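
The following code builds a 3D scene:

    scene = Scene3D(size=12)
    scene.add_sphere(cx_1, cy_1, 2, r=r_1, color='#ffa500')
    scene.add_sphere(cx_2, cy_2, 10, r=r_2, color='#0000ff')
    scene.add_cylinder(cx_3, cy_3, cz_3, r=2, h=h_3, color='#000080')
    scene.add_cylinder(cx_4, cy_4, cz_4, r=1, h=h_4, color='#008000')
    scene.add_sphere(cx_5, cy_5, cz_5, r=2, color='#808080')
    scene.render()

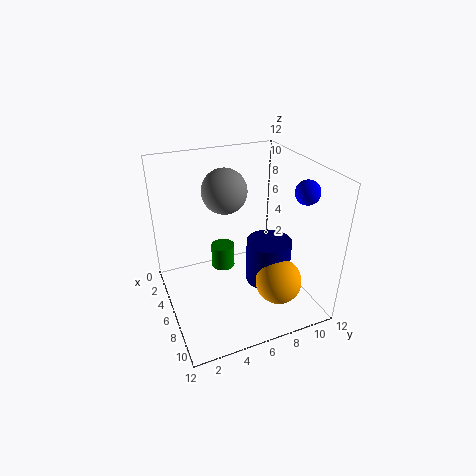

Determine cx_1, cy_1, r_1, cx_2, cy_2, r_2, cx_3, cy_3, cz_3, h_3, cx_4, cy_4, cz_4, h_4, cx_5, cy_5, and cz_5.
cx_1 = 8
cy_1 = 9
r_1 = 2
cx_2 = 8
cy_2 = 11
r_2 = 1
cx_3 = 6
cy_3 = 9
cz_3 = 1
h_3 = 4
cx_4 = 5
cy_4 = 5
cz_4 = 3
h_4 = 2
cx_5 = 3
cy_5 = 6
cz_5 = 9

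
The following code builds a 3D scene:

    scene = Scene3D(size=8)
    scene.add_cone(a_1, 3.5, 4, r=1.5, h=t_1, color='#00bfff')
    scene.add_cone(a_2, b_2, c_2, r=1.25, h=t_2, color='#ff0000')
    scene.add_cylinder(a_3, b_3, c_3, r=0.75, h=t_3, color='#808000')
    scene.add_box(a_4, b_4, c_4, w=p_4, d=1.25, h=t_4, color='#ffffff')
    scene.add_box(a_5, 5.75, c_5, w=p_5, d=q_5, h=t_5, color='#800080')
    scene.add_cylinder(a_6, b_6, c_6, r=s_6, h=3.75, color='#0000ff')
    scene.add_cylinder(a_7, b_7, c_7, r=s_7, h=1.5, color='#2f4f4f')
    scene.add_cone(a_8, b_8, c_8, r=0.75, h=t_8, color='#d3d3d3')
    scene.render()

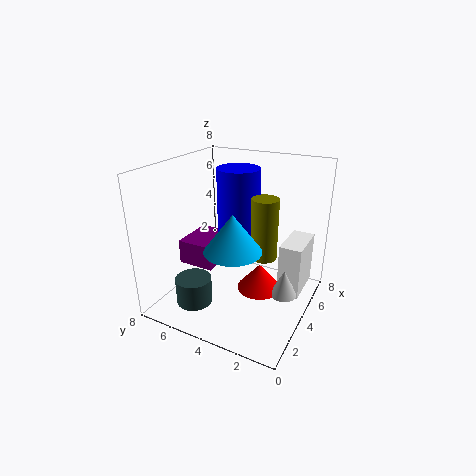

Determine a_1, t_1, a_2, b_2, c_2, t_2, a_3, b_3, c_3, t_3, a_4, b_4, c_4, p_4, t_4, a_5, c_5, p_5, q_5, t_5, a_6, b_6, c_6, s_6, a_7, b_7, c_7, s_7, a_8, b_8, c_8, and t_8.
a_1 = 2.5
t_1 = 2
a_2 = 4.25
b_2 = 2.75
c_2 = 1
t_2 = 1.5
a_3 = 4.75
b_3 = 2.75
c_3 = 2.75
t_3 = 3.5
a_4 = 4.5
b_4 = 0.5
c_4 = 0.75
p_4 = 2.5
t_4 = 3
a_5 = 3.75
c_5 = 1.5
p_5 = 2.75
q_5 = 2.25
t_5 = 1.5
a_6 = 5.5
b_6 = 4.75
c_6 = 3.75
s_6 = 1.25
a_7 = 2
b_7 = 5.75
c_7 = 0.5
s_7 = 1
a_8 = 4.25
b_8 = 1.25
c_8 = 1
t_8 = 1.5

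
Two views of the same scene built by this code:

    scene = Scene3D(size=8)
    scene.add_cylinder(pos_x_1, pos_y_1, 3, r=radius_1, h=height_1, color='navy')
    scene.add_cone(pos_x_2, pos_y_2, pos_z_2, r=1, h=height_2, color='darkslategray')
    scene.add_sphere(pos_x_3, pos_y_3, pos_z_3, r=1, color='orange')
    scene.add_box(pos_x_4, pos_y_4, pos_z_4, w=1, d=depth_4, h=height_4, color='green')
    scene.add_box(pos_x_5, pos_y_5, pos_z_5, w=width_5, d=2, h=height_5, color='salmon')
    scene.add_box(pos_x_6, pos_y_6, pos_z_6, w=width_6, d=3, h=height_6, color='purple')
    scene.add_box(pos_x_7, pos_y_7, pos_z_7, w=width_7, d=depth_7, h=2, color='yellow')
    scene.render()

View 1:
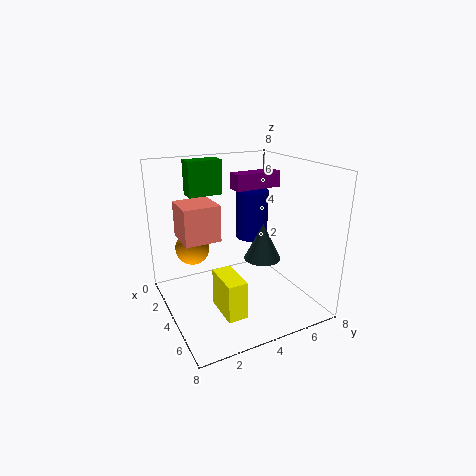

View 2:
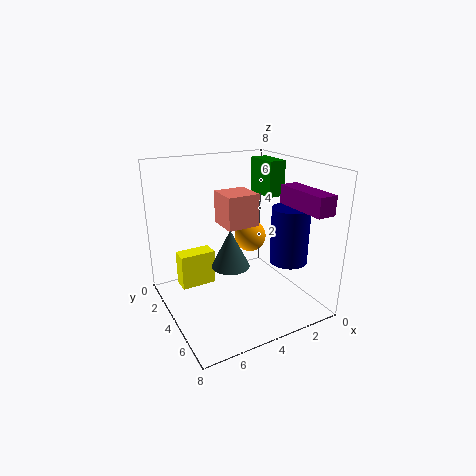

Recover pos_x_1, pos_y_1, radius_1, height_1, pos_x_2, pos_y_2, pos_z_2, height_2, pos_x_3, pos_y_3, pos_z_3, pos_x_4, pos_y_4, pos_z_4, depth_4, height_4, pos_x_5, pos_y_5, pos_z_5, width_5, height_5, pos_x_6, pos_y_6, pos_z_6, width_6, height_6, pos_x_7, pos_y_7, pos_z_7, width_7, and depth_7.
pos_x_1 = 2; pos_y_1 = 6; radius_1 = 1; height_1 = 3; pos_x_2 = 5; pos_y_2 = 5; pos_z_2 = 3; height_2 = 2; pos_x_3 = 2; pos_y_3 = 2; pos_z_3 = 3; pos_x_4 = 1; pos_y_4 = 2; pos_z_4 = 6; depth_4 = 2; height_4 = 2; pos_x_5 = 2; pos_y_5 = 1; pos_z_5 = 4; width_5 = 2; height_5 = 2; pos_x_6 = 1; pos_y_6 = 5; pos_z_6 = 6; width_6 = 1; height_6 = 1; pos_x_7 = 5; pos_y_7 = 2; pos_z_7 = 1; width_7 = 2; depth_7 = 1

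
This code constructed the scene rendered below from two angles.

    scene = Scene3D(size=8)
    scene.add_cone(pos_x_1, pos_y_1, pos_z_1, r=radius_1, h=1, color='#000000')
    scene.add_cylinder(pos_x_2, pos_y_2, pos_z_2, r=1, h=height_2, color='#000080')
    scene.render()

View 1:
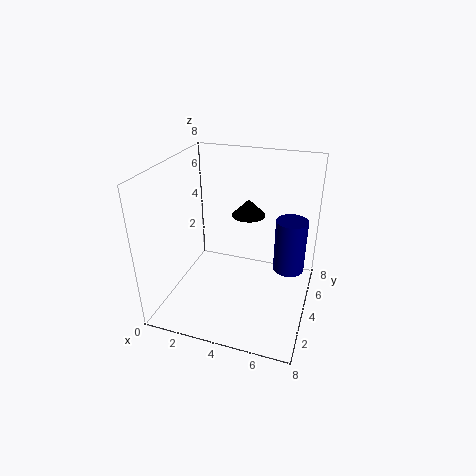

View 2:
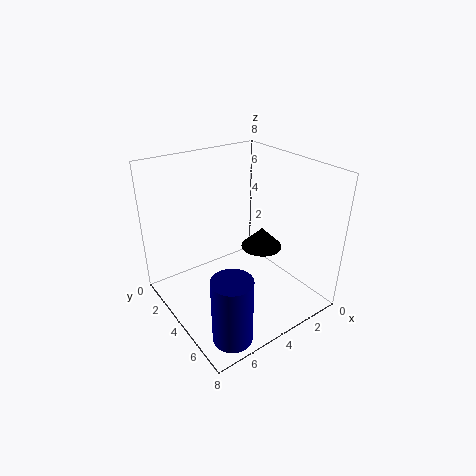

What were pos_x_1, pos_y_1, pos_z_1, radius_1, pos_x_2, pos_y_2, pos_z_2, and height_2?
pos_x_1 = 4, pos_y_1 = 6, pos_z_1 = 4.5, radius_1 = 1, pos_x_2 = 6.5, pos_y_2 = 7, pos_z_2 = 0.5, height_2 = 3.5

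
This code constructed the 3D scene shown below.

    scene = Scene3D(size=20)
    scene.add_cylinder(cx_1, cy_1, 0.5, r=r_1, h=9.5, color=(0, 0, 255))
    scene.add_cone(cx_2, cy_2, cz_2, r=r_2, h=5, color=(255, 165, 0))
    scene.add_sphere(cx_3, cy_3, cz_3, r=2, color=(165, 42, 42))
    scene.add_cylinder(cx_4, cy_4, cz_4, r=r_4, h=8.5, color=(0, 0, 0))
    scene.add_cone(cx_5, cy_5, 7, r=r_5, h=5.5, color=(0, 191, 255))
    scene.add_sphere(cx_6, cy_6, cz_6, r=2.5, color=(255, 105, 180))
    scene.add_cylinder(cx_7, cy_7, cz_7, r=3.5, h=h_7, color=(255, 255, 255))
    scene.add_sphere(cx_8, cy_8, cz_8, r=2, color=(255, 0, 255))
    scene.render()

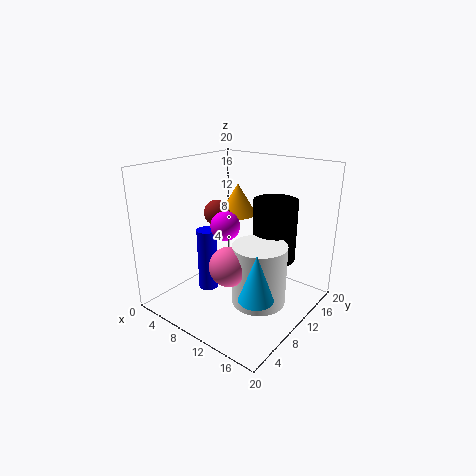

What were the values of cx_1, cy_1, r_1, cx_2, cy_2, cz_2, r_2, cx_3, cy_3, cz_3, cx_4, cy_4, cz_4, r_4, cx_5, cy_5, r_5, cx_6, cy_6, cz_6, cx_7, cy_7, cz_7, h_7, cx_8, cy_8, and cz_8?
cx_1 = 4.5, cy_1 = 9.5, r_1 = 1.5, cx_2 = 4.5, cy_2 = 17, cz_2 = 10.5, r_2 = 3, cx_3 = 3.5, cy_3 = 13, cz_3 = 11.5, cx_4 = 14, cy_4 = 13, cz_4 = 7, r_4 = 3, cx_5 = 18, cy_5 = 3, r_5 = 2, cx_6 = 12.5, cy_6 = 5, cz_6 = 8.5, cx_7 = 15, cy_7 = 8, cz_7 = 3, h_7 = 8, cx_8 = 9, cy_8 = 8.5, cz_8 = 12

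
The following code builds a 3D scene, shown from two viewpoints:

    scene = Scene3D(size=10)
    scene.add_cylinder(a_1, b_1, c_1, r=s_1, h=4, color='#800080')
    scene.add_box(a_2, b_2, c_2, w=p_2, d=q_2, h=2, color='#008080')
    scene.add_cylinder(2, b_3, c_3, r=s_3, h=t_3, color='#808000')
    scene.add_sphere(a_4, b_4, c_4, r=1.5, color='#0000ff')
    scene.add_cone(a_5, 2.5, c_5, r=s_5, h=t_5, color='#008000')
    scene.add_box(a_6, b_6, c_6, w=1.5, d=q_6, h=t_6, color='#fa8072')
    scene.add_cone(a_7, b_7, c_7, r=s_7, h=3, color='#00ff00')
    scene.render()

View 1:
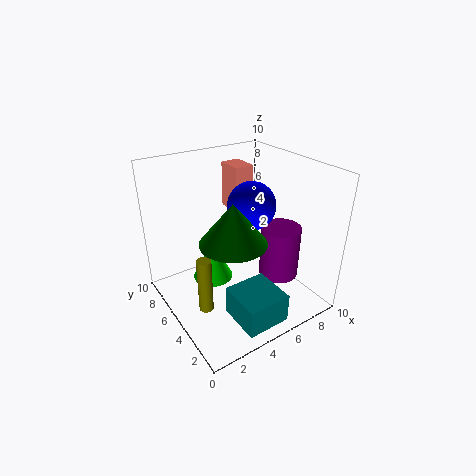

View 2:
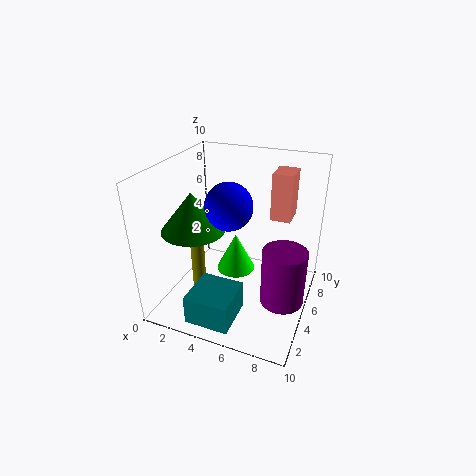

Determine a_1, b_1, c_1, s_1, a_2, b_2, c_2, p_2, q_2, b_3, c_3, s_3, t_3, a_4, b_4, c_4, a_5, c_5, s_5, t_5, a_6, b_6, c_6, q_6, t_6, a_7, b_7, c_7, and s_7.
a_1 = 8.5
b_1 = 4.5
c_1 = 1
s_1 = 1.5
a_2 = 3
b_2 = 0.5
c_2 = 0.5
p_2 = 3
q_2 = 3
b_3 = 4.5
c_3 = 0.5
s_3 = 0.5
t_3 = 4
a_4 = 5
b_4 = 3.5
c_4 = 8
a_5 = 3
c_5 = 6.5
s_5 = 2
t_5 = 2.5
a_6 = 6.5
b_6 = 7.5
c_6 = 5.5
q_6 = 2
t_6 = 3.5
a_7 = 4
b_7 = 7
c_7 = 1
s_7 = 1.5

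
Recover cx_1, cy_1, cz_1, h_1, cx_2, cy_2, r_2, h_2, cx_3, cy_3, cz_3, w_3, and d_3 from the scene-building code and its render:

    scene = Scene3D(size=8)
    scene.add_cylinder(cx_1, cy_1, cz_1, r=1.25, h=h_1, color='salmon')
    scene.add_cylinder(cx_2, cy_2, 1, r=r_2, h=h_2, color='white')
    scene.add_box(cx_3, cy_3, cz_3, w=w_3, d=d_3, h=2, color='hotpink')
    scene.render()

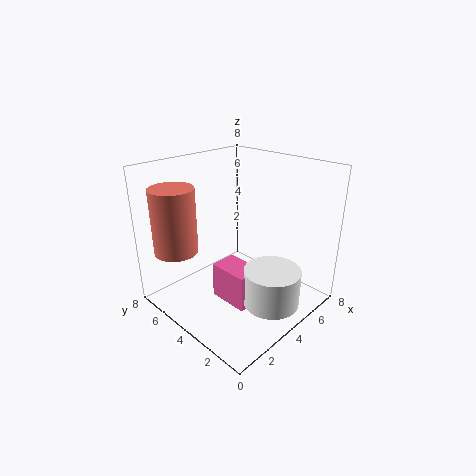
cx_1 = 1.75
cy_1 = 6.75
cz_1 = 3
h_1 = 3.75
cx_2 = 4
cy_2 = 1.5
r_2 = 1.5
h_2 = 2
cx_3 = 2.5
cy_3 = 2.25
cz_3 = 0.75
w_3 = 1.5
d_3 = 2.25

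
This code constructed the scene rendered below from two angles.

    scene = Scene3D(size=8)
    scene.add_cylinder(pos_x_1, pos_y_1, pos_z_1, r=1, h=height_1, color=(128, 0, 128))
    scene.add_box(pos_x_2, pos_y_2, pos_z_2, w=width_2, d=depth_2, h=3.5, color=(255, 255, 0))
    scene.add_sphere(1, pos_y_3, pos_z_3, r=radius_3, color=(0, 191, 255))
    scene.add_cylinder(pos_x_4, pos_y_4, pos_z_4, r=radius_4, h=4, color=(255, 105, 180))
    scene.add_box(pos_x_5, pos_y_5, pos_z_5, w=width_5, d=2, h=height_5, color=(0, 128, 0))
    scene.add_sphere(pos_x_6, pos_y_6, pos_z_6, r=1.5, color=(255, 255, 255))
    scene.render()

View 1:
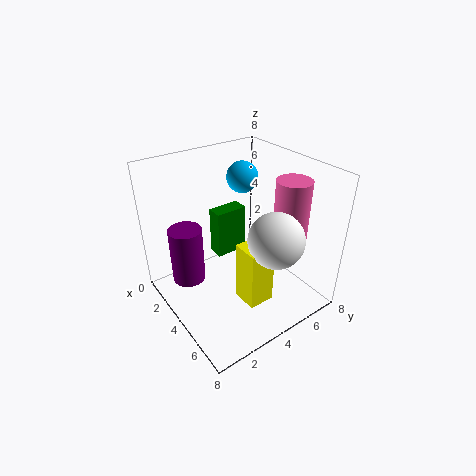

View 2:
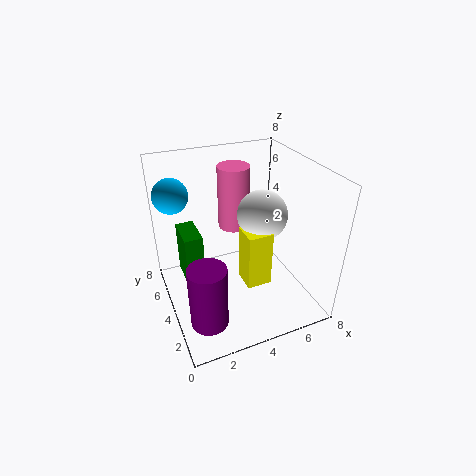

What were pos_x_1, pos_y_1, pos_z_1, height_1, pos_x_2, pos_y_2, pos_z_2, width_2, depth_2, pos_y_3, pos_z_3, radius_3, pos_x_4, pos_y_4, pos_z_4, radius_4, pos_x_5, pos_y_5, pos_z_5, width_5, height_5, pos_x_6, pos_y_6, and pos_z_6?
pos_x_1 = 1.5; pos_y_1 = 2; pos_z_1 = 0.5; height_1 = 3.5; pos_x_2 = 4.5; pos_y_2 = 3.5; pos_z_2 = 0.5; width_2 = 1.5; depth_2 = 1.5; pos_y_3 = 6.5; pos_z_3 = 6; radius_3 = 1; pos_x_4 = 5; pos_y_4 = 7; pos_z_4 = 3; radius_4 = 1; pos_x_5 = 1; pos_y_5 = 4; pos_z_5 = 1.5; width_5 = 1; height_5 = 3; pos_x_6 = 6; pos_y_6 = 5; pos_z_6 = 4.5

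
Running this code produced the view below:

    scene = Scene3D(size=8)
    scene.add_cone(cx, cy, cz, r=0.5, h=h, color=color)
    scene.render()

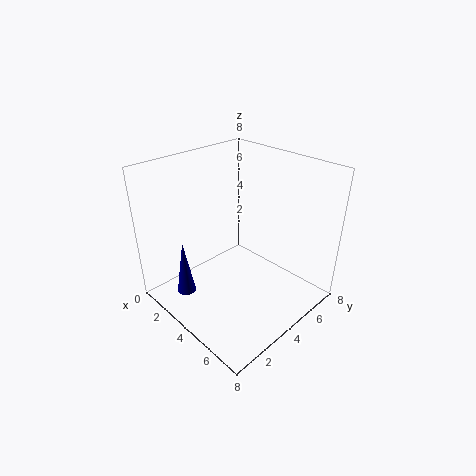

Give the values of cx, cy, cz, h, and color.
cx = 3
cy = 1
cz = 1.5
h = 3
color = 'navy'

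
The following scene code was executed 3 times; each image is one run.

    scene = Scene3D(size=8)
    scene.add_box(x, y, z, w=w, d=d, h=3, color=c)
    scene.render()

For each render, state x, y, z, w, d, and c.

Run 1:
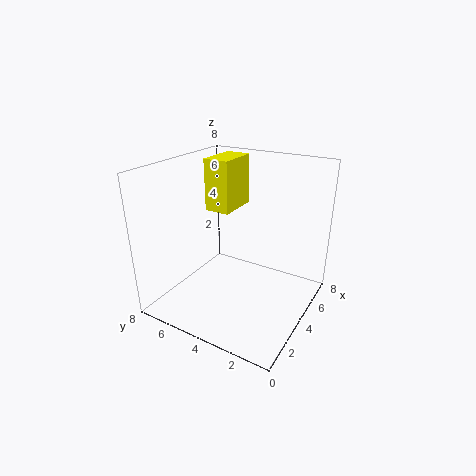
x = 4.5
y = 5
z = 5
w = 2.5
d = 1.5
c = 'yellow'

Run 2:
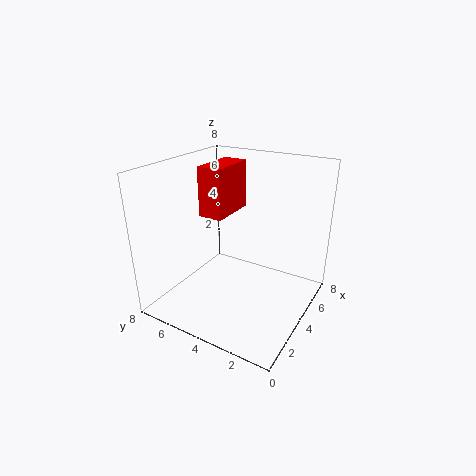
x = 4.5
y = 5.5
z = 4.5
w = 3
d = 1.5
c = 'red'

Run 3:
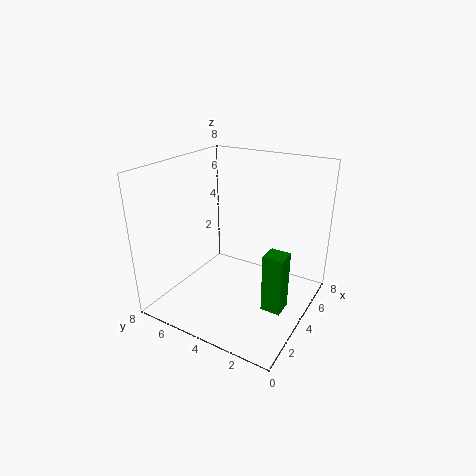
x = 2
y = 0.5
z = 1.5
w = 1
d = 1
c = 'green'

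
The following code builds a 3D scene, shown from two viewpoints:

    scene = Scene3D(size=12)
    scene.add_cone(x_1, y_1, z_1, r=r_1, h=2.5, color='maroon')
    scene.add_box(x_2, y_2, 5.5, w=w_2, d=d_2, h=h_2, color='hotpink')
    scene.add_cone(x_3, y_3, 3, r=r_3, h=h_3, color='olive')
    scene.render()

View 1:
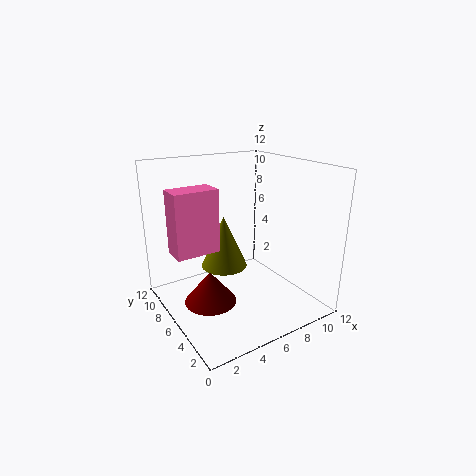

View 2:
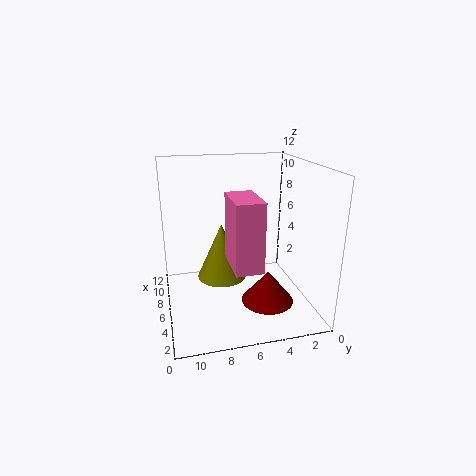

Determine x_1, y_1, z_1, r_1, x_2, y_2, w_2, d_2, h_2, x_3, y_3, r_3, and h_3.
x_1 = 2.5
y_1 = 4.5
z_1 = 2
r_1 = 2
x_2 = 0.5
y_2 = 5.5
w_2 = 3.5
d_2 = 2
h_2 = 5
x_3 = 5.5
y_3 = 7.5
r_3 = 2
h_3 = 4.5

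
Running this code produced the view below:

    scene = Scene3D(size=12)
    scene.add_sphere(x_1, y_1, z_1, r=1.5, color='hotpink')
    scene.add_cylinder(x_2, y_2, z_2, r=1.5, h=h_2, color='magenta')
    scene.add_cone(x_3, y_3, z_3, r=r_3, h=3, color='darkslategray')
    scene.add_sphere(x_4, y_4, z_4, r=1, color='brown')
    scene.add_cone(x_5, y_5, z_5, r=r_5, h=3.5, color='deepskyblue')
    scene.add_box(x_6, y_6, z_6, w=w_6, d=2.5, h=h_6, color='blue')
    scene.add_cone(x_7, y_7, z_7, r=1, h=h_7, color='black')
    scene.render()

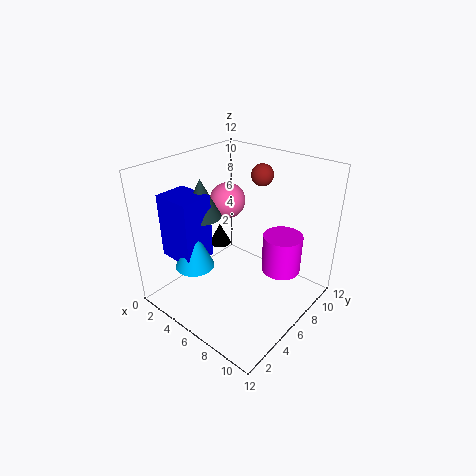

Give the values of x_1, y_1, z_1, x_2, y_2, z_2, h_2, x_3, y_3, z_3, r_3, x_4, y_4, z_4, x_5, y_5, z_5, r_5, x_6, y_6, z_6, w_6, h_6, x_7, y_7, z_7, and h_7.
x_1 = 4
y_1 = 7
z_1 = 8.5
x_2 = 10
y_2 = 6.5
z_2 = 4.5
h_2 = 3
x_3 = 4.5
y_3 = 3.5
z_3 = 8.5
r_3 = 1.5
x_4 = 5
y_4 = 10.5
z_4 = 10
x_5 = 5
y_5 = 2
z_5 = 5
r_5 = 1.5
x_6 = 2.5
y_6 = 1
z_6 = 5.5
w_6 = 3
h_6 = 5
x_7 = 2.5
y_7 = 7.5
z_7 = 3.5
h_7 = 2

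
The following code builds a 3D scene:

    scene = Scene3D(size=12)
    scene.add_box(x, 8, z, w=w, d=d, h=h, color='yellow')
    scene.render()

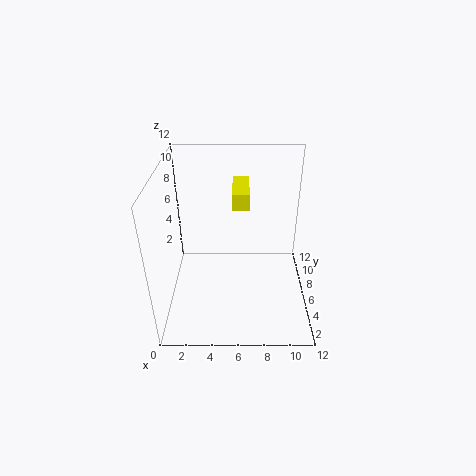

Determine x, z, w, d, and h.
x = 5.5; z = 7.5; w = 1.5; d = 4; h = 1.5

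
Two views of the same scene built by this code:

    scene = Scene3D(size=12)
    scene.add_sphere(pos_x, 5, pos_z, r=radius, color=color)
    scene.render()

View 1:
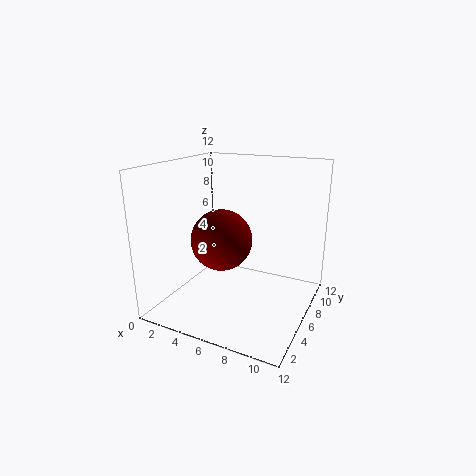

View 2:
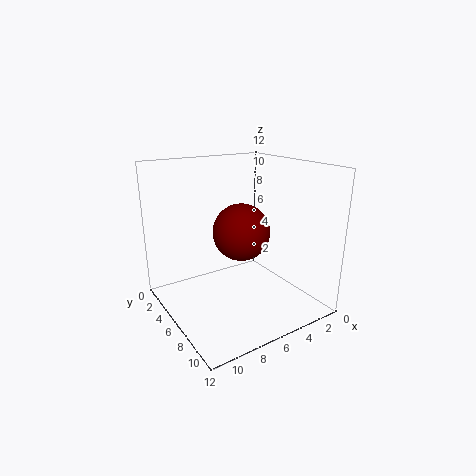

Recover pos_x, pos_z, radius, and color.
pos_x = 5
pos_z = 6
radius = 2.5
color = 'maroon'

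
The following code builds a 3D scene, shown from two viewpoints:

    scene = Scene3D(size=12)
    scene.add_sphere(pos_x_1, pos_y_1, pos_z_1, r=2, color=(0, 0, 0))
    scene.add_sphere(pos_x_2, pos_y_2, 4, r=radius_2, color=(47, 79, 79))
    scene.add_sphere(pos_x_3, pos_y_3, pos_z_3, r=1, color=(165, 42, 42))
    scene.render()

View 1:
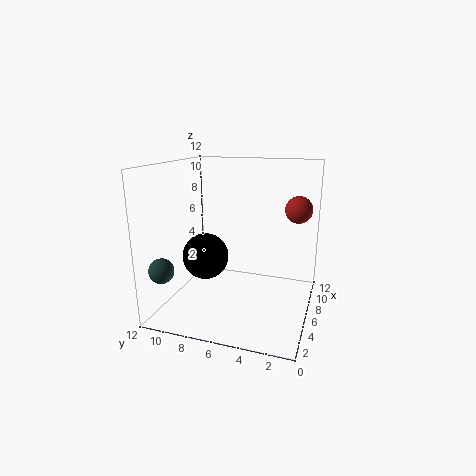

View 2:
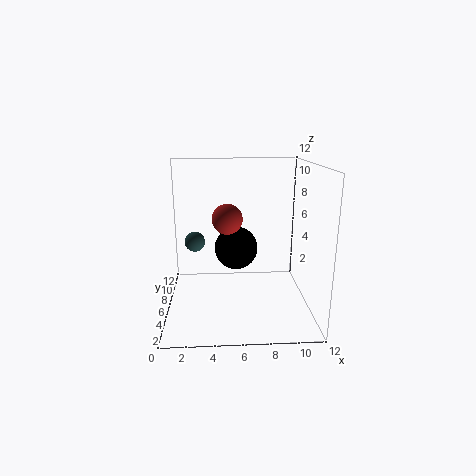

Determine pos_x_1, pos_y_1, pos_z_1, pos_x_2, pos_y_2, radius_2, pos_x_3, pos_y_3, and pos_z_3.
pos_x_1 = 6
pos_y_1 = 9
pos_z_1 = 4
pos_x_2 = 2
pos_y_2 = 11
radius_2 = 1
pos_x_3 = 5
pos_y_3 = 1
pos_z_3 = 9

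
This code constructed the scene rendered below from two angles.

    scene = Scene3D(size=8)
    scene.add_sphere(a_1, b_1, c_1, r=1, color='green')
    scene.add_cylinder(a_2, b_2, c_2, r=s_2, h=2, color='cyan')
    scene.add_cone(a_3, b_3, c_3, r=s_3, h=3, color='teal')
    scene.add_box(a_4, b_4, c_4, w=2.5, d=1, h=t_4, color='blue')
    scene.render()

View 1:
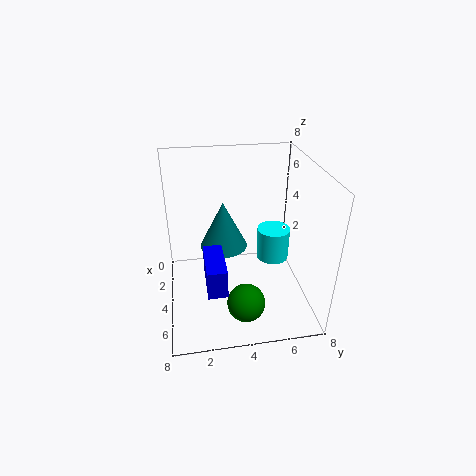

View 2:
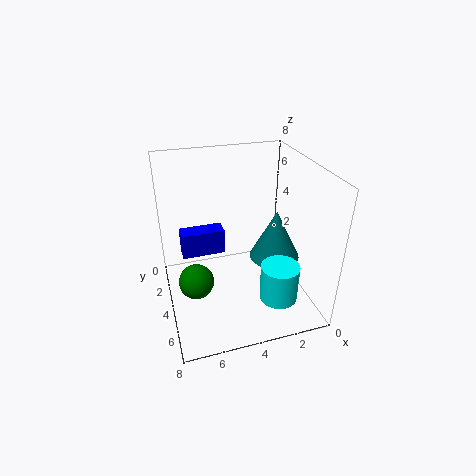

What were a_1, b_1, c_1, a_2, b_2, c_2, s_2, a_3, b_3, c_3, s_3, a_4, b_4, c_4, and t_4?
a_1 = 6.5; b_1 = 4; c_1 = 1.5; a_2 = 2.5; b_2 = 6.5; c_2 = 1.5; s_2 = 1; a_3 = 1.5; b_3 = 3.5; c_3 = 2; s_3 = 1.5; a_4 = 4.5; b_4 = 2; c_4 = 2.5; t_4 = 1.5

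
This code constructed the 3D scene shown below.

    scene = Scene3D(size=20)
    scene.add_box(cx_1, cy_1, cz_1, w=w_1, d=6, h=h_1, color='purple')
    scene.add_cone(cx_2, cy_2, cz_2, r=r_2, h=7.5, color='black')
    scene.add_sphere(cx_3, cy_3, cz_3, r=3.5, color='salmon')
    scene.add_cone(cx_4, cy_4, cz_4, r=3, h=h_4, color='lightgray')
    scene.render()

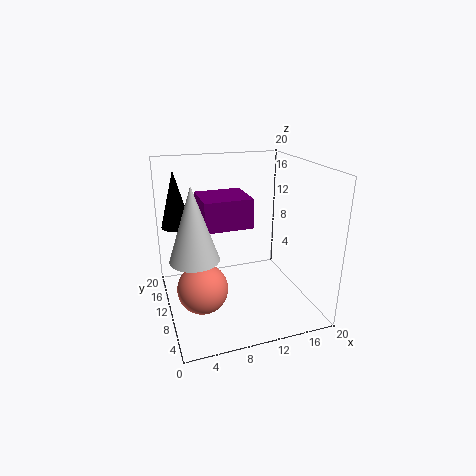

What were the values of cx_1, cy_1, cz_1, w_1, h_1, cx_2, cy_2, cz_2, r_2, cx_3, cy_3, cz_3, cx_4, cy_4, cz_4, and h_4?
cx_1 = 5, cy_1 = 8, cz_1 = 12, w_1 = 6.5, h_1 = 4, cx_2 = 2, cy_2 = 12, cz_2 = 12, r_2 = 2, cx_3 = 4.5, cy_3 = 9, cz_3 = 3.5, cx_4 = 3, cy_4 = 5.5, cz_4 = 10, h_4 = 9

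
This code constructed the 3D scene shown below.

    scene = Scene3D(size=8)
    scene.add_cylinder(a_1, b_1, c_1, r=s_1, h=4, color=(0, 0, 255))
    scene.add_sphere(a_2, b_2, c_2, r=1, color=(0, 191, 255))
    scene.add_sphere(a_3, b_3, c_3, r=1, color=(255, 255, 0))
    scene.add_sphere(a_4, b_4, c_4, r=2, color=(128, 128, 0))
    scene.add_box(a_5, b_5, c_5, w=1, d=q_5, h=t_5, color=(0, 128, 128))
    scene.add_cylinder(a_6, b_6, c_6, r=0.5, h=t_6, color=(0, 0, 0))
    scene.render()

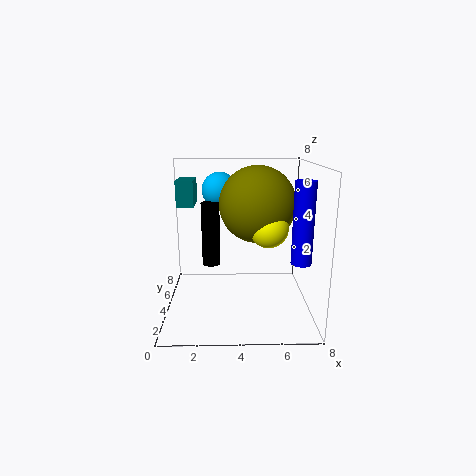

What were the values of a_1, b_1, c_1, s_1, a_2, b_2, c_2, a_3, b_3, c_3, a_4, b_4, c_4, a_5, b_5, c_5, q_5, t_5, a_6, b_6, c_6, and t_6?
a_1 = 7, b_1 = 1.5, c_1 = 3.5, s_1 = 0.5, a_2 = 3, b_2 = 5, c_2 = 6.5, a_3 = 5.5, b_3 = 2.5, c_3 = 5, a_4 = 5, b_4 = 3.5, c_4 = 6, a_5 = 0.5, b_5 = 5, c_5 = 5.5, q_5 = 2, t_5 = 1.5, a_6 = 2.5, b_6 = 4, c_6 = 2.5, t_6 = 3.5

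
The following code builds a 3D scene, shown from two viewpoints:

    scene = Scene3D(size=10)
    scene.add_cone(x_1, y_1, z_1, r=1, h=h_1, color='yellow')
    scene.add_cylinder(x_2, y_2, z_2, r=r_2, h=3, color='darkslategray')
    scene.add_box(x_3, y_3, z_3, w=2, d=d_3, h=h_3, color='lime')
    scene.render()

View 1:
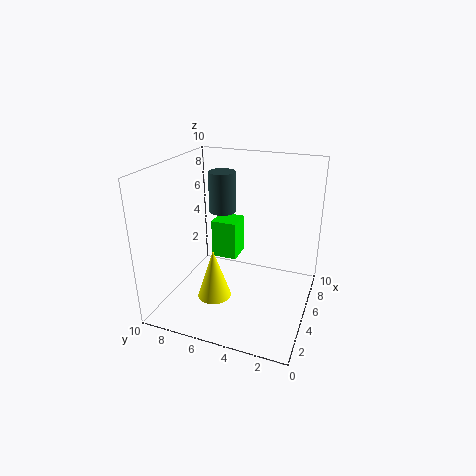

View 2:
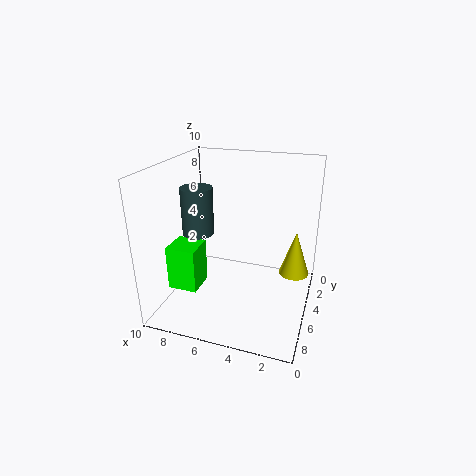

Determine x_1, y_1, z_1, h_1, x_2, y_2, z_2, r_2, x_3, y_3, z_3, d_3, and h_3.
x_1 = 1
y_1 = 5
z_1 = 3
h_1 = 3
x_2 = 7
y_2 = 7
z_2 = 6
r_2 = 1
x_3 = 7
y_3 = 6
z_3 = 2
d_3 = 2
h_3 = 3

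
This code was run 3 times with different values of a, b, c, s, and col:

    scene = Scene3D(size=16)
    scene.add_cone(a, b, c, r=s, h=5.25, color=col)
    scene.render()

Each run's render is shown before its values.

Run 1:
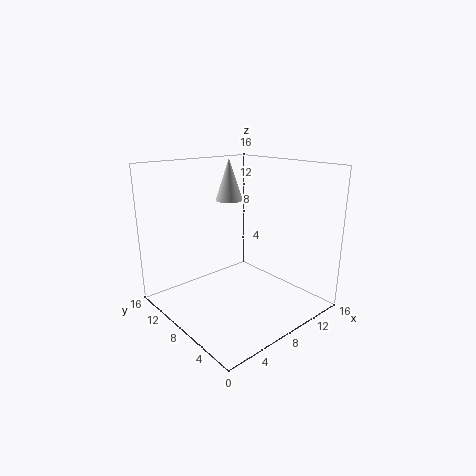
a = 11.5
b = 13.75
c = 10.75
s = 1.75
col = 'lightgray'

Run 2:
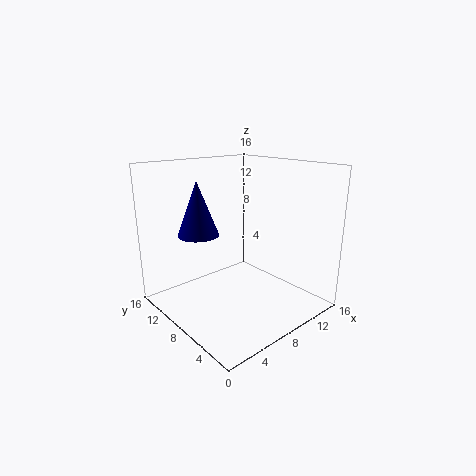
a = 2.5
b = 7.5
c = 9.75
s = 2
col = 'navy'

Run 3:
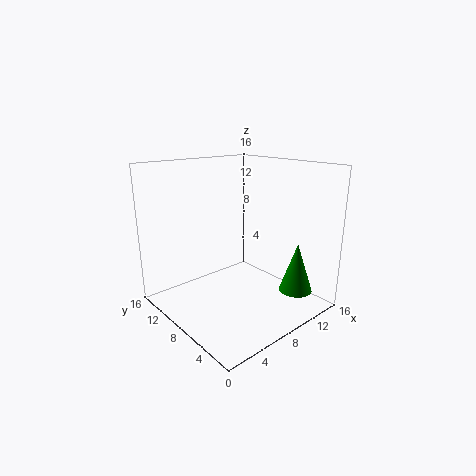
a = 11
b = 2
c = 3
s = 1.75
col = 'green'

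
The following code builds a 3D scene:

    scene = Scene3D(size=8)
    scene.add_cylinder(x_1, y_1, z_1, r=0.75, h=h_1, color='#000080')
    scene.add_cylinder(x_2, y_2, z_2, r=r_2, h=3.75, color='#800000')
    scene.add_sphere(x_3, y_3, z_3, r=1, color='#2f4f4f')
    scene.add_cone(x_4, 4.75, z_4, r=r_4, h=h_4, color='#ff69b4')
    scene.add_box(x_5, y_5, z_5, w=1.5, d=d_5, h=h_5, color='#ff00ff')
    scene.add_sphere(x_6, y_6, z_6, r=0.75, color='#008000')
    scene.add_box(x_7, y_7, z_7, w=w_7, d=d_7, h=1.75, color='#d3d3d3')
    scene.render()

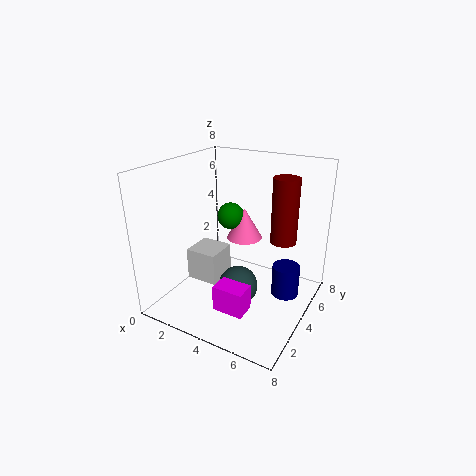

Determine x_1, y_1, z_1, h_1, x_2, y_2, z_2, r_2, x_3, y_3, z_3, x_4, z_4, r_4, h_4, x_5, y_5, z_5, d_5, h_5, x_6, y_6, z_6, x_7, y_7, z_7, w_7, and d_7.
x_1 = 6.75
y_1 = 4.5
z_1 = 1
h_1 = 1.75
x_2 = 6
y_2 = 5.75
z_2 = 3.5
r_2 = 0.75
x_3 = 5
y_3 = 2.25
z_3 = 2.25
x_4 = 4
z_4 = 3.75
r_4 = 1
h_4 = 1.75
x_5 = 4.75
y_5 = 0.25
z_5 = 2
d_5 = 1
h_5 = 1.25
x_6 = 3.25
y_6 = 4.5
z_6 = 5
x_7 = 1.75
y_7 = 2.25
z_7 = 1.75
w_7 = 1.75
d_7 = 1.75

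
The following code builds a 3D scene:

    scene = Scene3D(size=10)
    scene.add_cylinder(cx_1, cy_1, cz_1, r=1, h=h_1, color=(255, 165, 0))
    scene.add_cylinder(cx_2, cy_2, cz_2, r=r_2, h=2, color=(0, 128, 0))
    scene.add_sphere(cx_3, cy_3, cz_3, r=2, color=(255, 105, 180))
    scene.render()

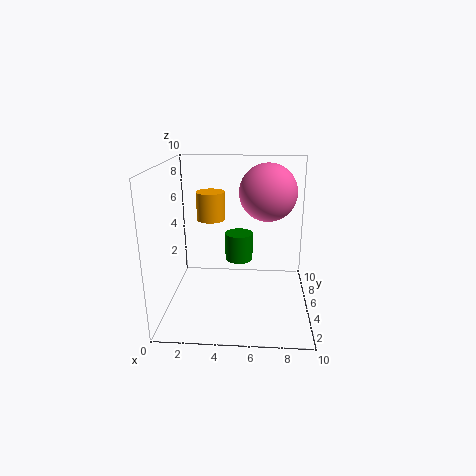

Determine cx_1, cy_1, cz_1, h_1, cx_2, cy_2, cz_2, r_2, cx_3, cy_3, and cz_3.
cx_1 = 3; cy_1 = 6; cz_1 = 6; h_1 = 2; cx_2 = 5; cy_2 = 6; cz_2 = 3; r_2 = 1; cx_3 = 7; cy_3 = 6; cz_3 = 8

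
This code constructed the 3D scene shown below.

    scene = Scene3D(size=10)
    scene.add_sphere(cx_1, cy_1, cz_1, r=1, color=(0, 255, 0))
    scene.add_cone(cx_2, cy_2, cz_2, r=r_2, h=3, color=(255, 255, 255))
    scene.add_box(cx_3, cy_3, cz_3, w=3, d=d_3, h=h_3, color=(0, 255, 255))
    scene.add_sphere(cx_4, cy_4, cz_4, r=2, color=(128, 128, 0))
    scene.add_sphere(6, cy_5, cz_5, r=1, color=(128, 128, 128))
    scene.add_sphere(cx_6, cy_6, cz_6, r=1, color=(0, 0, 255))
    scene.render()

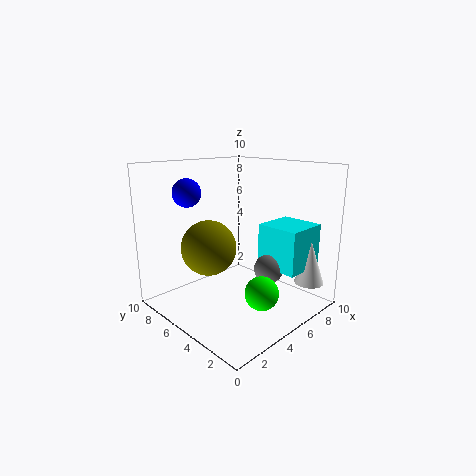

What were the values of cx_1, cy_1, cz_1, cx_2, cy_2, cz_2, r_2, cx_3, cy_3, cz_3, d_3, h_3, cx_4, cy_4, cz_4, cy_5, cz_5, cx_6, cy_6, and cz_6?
cx_1 = 3, cy_1 = 1, cz_1 = 3, cx_2 = 8, cy_2 = 1, cz_2 = 2, r_2 = 1, cx_3 = 6, cy_3 = 1, cz_3 = 3, d_3 = 3, h_3 = 3, cx_4 = 4, cy_4 = 7, cz_4 = 4, cy_5 = 3, cz_5 = 3, cx_6 = 3, cy_6 = 8, cz_6 = 8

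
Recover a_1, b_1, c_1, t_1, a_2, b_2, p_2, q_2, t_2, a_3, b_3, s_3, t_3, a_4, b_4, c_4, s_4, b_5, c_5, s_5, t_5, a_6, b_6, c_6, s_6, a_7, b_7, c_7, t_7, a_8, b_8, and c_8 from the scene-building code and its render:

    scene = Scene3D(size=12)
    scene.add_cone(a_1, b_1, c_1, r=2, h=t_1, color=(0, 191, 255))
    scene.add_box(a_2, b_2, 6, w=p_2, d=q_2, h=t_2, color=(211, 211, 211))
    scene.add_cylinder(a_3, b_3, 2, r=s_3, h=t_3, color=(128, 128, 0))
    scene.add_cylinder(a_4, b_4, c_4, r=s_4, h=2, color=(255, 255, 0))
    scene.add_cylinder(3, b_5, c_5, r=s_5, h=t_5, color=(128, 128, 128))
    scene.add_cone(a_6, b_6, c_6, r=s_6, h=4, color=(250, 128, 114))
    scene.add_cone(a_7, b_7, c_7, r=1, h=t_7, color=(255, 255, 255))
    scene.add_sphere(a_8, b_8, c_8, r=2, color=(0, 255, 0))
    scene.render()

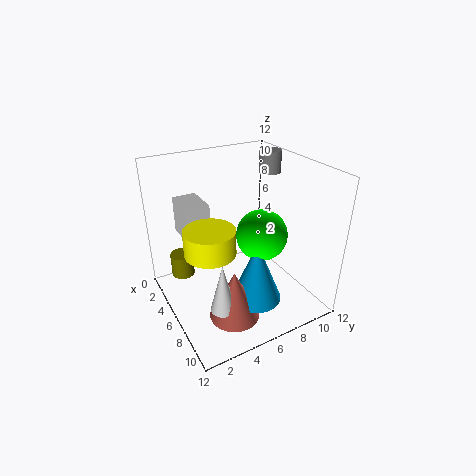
a_1 = 9, b_1 = 6, c_1 = 2, t_1 = 5, a_2 = 2, b_2 = 2, p_2 = 3, q_2 = 2, t_2 = 3, a_3 = 3, b_3 = 2, s_3 = 1, t_3 = 2, a_4 = 7, b_4 = 3, c_4 = 6, s_4 = 2, b_5 = 11, c_5 = 10, s_5 = 1, t_5 = 2, a_6 = 9, b_6 = 4, c_6 = 1, s_6 = 2, a_7 = 9, b_7 = 3, c_7 = 2, t_7 = 4, a_8 = 8, b_8 = 7, c_8 = 7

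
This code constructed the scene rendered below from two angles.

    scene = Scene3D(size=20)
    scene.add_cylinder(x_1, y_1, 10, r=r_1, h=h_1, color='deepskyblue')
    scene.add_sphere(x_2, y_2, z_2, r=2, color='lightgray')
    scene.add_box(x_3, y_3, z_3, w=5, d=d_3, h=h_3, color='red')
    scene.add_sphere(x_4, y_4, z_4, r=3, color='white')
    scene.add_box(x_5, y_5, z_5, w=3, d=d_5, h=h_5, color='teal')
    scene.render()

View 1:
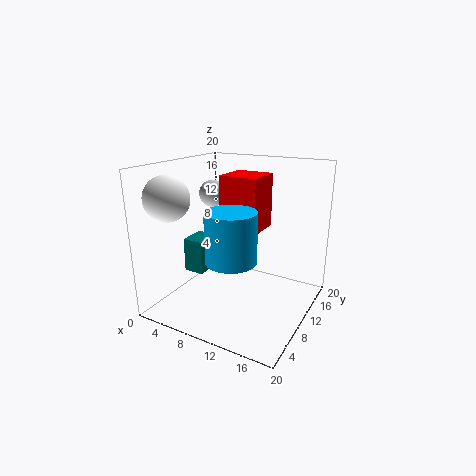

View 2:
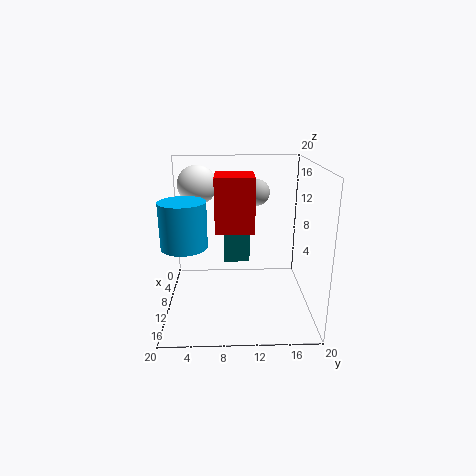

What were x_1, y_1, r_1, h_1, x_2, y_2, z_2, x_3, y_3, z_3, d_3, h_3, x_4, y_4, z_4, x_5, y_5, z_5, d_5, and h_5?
x_1 = 13; y_1 = 3; r_1 = 3; h_1 = 6; x_2 = 4; y_2 = 13; z_2 = 15; x_3 = 9; y_3 = 7; z_3 = 12; d_3 = 5; h_3 = 7; x_4 = 3; y_4 = 4; z_4 = 16; x_5 = 2; y_5 = 8; z_5 = 4; d_5 = 4; h_5 = 5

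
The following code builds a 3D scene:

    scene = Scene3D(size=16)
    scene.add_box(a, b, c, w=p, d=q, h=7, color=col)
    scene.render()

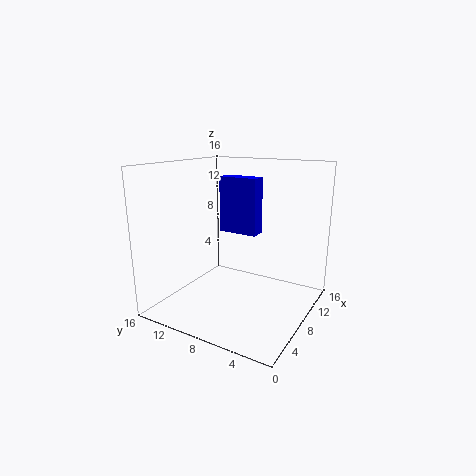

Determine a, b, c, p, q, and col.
a = 12; b = 8; c = 7; p = 2; q = 5; col = 'blue'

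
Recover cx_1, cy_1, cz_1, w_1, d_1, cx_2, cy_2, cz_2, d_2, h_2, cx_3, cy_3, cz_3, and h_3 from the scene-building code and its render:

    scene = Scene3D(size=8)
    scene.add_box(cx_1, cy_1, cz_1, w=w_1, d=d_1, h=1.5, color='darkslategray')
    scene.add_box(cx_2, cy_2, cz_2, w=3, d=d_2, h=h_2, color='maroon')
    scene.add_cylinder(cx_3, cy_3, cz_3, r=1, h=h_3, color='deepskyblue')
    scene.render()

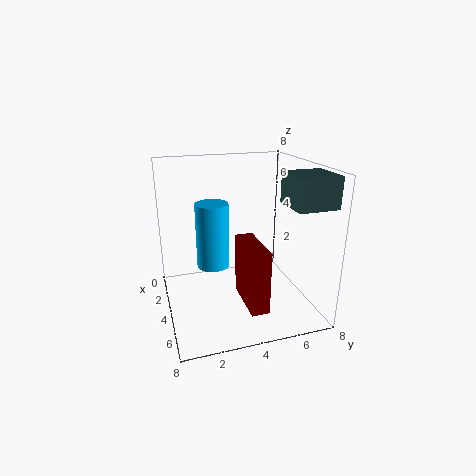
cx_1 = 6, cy_1 = 5.5, cz_1 = 6.5, w_1 = 2, d_1 = 2, cx_2 = 3.5, cy_2 = 4, cz_2 = 0.5, d_2 = 1, h_2 = 3.5, cx_3 = 2, cy_3 = 3, cz_3 = 1.5, h_3 = 4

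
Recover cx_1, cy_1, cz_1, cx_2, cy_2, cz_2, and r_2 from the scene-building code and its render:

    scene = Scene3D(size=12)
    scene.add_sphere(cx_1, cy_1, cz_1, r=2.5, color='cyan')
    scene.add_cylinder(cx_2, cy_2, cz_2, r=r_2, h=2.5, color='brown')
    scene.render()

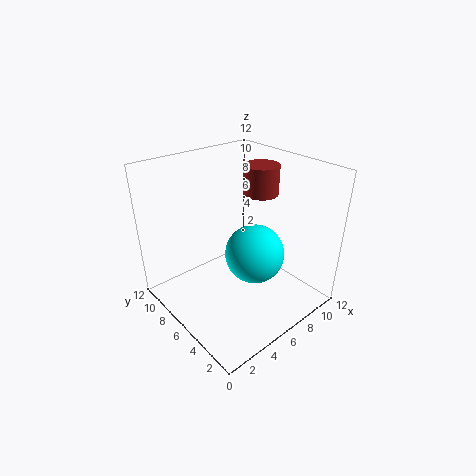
cx_1 = 7, cy_1 = 5, cz_1 = 4.5, cx_2 = 9, cy_2 = 6.5, cz_2 = 9, r_2 = 1.5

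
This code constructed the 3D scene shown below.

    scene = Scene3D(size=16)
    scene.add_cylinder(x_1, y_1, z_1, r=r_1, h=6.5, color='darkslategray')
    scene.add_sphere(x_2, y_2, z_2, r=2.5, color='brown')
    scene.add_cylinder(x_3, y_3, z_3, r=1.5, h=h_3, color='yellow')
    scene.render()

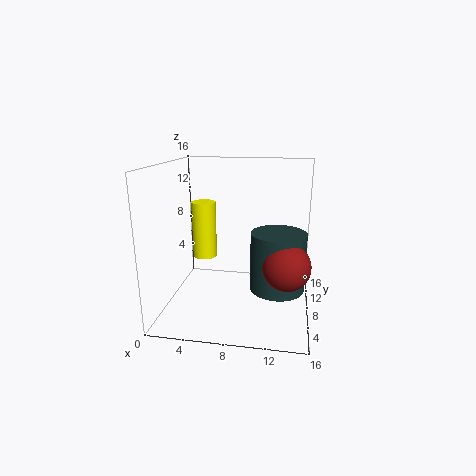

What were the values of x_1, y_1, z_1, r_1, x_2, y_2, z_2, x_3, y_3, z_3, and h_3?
x_1 = 12.5, y_1 = 7.5, z_1 = 2.5, r_1 = 3, x_2 = 13.5, y_2 = 5.5, z_2 = 6, x_3 = 3, y_3 = 12, z_3 = 4, h_3 = 7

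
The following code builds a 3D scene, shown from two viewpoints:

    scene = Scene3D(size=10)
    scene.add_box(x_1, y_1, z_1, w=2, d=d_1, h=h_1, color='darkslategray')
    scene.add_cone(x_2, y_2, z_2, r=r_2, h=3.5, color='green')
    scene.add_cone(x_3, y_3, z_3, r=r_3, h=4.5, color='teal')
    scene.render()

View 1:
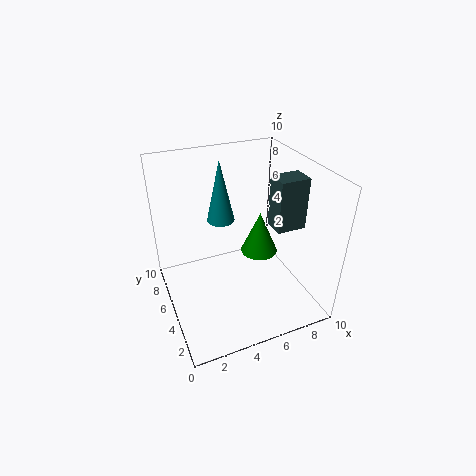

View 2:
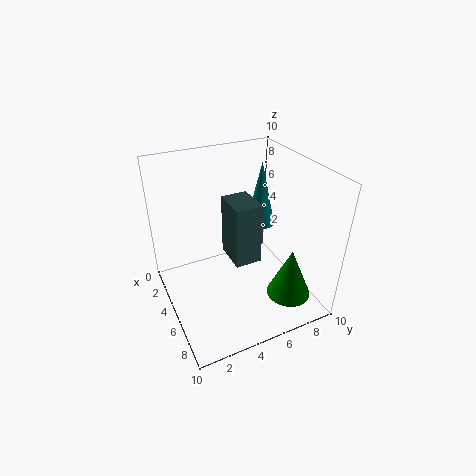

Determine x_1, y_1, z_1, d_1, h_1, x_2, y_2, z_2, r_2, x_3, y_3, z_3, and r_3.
x_1 = 7; y_1 = 3; z_1 = 6; d_1 = 1.5; h_1 = 3.5; x_2 = 8; y_2 = 7.5; z_2 = 1.5; r_2 = 1.5; x_3 = 4.5; y_3 = 7; z_3 = 5.5; r_3 = 1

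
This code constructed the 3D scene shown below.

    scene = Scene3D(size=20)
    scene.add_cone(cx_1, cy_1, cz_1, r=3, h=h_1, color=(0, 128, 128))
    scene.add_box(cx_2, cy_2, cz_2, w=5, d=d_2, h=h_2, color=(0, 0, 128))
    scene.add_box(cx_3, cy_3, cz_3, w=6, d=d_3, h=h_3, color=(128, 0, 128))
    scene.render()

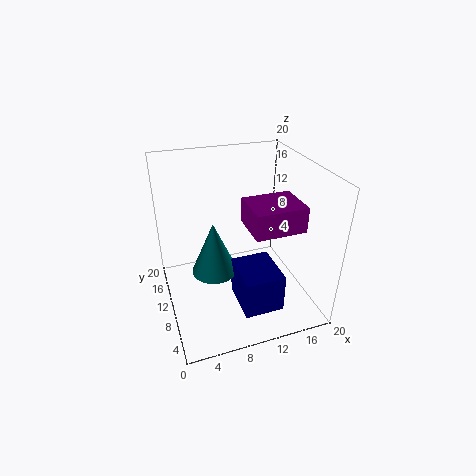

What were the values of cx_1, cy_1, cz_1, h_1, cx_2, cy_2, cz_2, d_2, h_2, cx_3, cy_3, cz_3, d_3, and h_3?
cx_1 = 6; cy_1 = 8; cz_1 = 7; h_1 = 7; cx_2 = 8; cy_2 = 1; cz_2 = 4; d_2 = 6; h_2 = 5; cx_3 = 9; cy_3 = 1; cz_3 = 15; d_3 = 5; h_3 = 3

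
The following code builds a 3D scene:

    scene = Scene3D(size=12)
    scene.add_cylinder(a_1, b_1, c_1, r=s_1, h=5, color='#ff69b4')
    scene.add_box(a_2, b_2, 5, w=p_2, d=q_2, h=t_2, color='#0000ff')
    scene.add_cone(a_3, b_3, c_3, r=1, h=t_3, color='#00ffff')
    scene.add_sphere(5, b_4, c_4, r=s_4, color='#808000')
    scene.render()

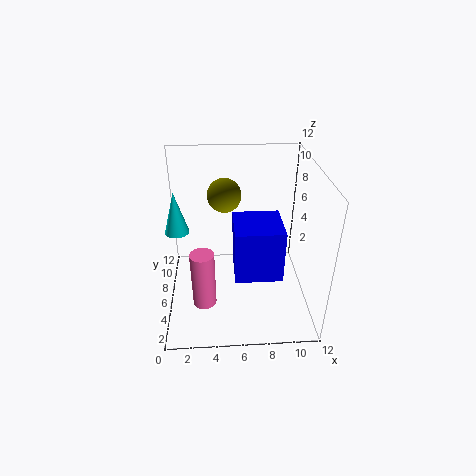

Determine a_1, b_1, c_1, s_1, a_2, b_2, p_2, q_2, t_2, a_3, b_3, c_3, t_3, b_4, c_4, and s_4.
a_1 = 3; b_1 = 4.5; c_1 = 0.5; s_1 = 1; a_2 = 5.5; b_2 = 1.5; p_2 = 3.5; q_2 = 3.5; t_2 = 4; a_3 = 1; b_3 = 6.5; c_3 = 6.5; t_3 = 3.5; b_4 = 9; c_4 = 8.5; s_4 = 1.5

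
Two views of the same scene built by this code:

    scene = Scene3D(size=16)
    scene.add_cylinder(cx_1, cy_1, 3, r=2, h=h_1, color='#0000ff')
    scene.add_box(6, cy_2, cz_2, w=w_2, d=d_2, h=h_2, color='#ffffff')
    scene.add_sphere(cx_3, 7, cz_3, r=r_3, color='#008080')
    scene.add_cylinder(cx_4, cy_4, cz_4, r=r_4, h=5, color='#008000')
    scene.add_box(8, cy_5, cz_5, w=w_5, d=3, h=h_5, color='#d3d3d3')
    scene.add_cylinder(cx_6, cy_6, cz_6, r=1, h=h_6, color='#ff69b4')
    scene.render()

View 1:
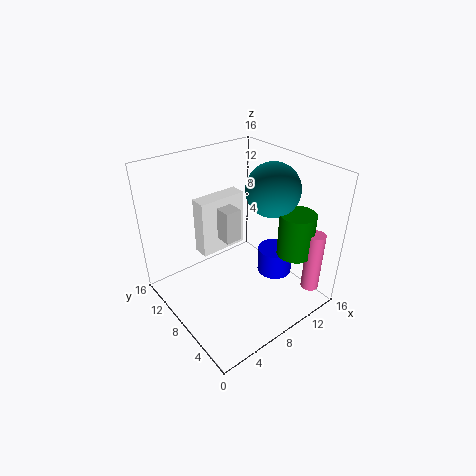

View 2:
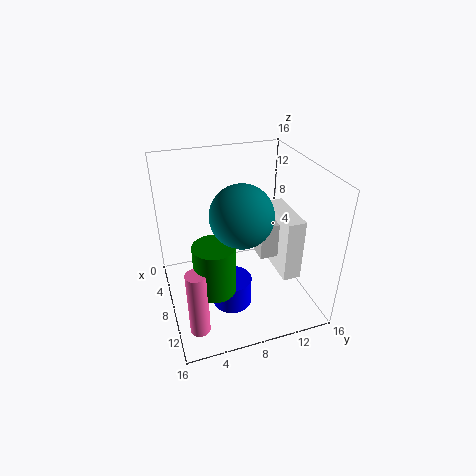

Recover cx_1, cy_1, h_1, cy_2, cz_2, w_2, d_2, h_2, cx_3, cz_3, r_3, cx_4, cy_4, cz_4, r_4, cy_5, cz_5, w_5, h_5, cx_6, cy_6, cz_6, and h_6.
cx_1 = 12; cy_1 = 6; h_1 = 3; cy_2 = 12; cz_2 = 4; w_2 = 6; d_2 = 2; h_2 = 7; cx_3 = 12; cz_3 = 13; r_3 = 3; cx_4 = 13; cy_4 = 4; cz_4 = 6; r_4 = 2; cy_5 = 10; cz_5 = 6; w_5 = 2; h_5 = 4; cx_6 = 14; cy_6 = 2; cz_6 = 2; h_6 = 7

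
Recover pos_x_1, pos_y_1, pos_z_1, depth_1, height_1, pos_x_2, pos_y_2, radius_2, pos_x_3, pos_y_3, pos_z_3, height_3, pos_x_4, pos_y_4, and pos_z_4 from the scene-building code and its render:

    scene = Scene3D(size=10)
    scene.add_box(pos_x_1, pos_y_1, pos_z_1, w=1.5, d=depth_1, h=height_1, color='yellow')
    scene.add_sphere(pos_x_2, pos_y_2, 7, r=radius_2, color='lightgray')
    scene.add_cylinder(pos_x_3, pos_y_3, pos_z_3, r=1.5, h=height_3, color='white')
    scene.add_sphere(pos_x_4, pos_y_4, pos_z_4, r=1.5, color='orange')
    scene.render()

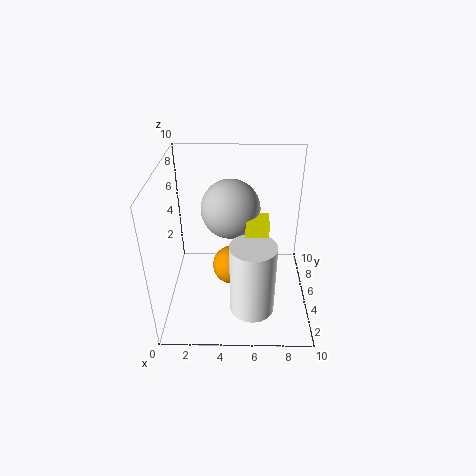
pos_x_1 = 5.5, pos_y_1 = 3.5, pos_z_1 = 5.5, depth_1 = 1.5, height_1 = 1.5, pos_x_2 = 4.5, pos_y_2 = 5.5, radius_2 = 2, pos_x_3 = 6, pos_y_3 = 2.5, pos_z_3 = 1, height_3 = 5, pos_x_4 = 4.5, pos_y_4 = 6.5, pos_z_4 = 1.5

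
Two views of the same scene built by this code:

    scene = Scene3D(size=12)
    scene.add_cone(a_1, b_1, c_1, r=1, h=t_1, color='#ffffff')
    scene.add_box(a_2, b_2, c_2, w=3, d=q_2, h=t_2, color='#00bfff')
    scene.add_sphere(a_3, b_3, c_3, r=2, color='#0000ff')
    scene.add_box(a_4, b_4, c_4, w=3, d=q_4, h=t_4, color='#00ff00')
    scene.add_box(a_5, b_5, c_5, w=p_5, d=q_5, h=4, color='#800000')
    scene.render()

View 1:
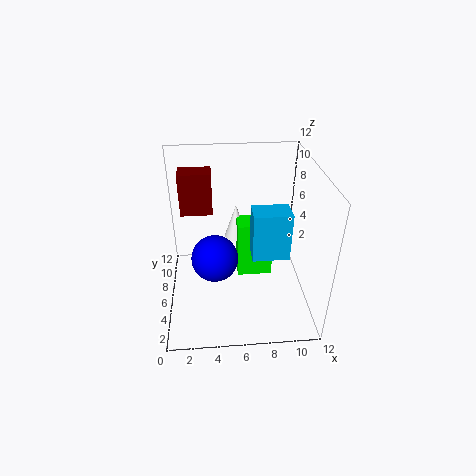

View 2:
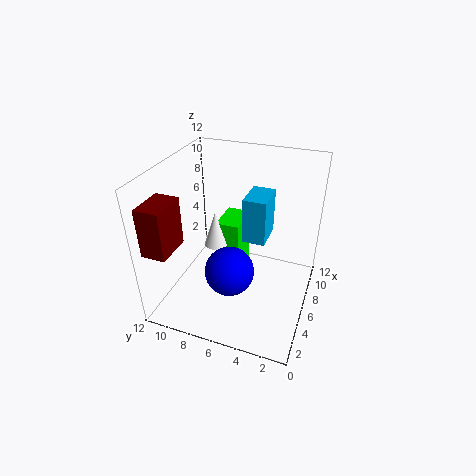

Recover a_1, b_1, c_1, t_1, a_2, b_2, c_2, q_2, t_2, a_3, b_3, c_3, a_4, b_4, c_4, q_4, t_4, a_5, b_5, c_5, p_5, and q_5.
a_1 = 6; b_1 = 8; c_1 = 5; t_1 = 3; a_2 = 7; b_2 = 4; c_2 = 5; q_2 = 2; t_2 = 4; a_3 = 4; b_3 = 6; c_3 = 4; a_4 = 6; b_4 = 6; c_4 = 2; q_4 = 2; t_4 = 5; a_5 = 1; b_5 = 10; c_5 = 6; p_5 = 3; q_5 = 2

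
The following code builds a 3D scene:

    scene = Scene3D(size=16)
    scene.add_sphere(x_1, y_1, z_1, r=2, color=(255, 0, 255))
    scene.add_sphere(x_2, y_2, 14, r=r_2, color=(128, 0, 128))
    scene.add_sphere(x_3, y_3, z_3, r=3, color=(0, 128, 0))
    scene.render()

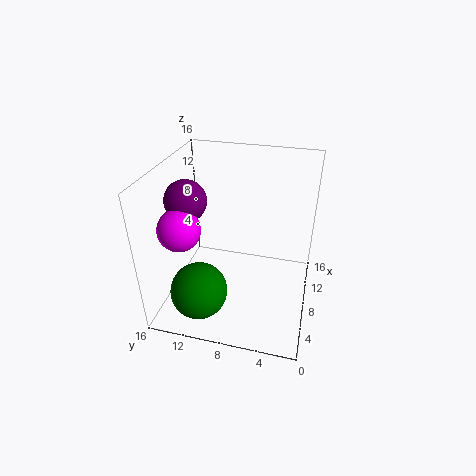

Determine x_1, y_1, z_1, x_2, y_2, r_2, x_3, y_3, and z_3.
x_1 = 2
y_1 = 12
z_1 = 12
x_2 = 4
y_2 = 12
r_2 = 2
x_3 = 3
y_3 = 11
z_3 = 4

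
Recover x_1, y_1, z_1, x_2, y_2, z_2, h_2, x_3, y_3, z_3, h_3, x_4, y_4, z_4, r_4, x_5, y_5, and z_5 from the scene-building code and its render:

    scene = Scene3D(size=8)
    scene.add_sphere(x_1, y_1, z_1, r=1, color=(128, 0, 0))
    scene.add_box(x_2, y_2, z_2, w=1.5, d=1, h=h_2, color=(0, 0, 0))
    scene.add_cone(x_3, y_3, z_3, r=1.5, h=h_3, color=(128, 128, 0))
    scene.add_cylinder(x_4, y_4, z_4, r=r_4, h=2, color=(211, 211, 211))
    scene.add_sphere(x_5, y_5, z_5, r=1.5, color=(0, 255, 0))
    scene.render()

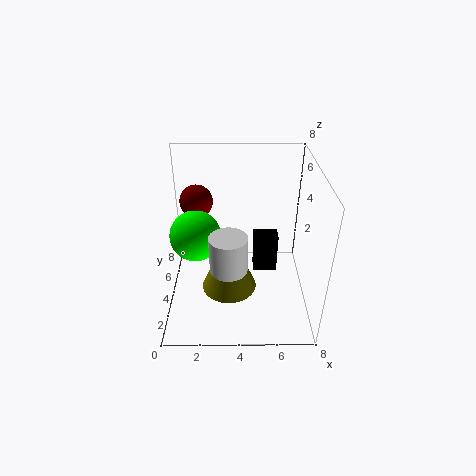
x_1 = 1.5, y_1 = 6.5, z_1 = 5, x_2 = 5, y_2 = 5.5, z_2 = 0.5, h_2 = 2.5, x_3 = 3.5, y_3 = 3, z_3 = 1.5, h_3 = 3.5, x_4 = 3.5, y_4 = 2.5, z_4 = 3, r_4 = 1, x_5 = 1.5, y_5 = 5, z_5 = 3.5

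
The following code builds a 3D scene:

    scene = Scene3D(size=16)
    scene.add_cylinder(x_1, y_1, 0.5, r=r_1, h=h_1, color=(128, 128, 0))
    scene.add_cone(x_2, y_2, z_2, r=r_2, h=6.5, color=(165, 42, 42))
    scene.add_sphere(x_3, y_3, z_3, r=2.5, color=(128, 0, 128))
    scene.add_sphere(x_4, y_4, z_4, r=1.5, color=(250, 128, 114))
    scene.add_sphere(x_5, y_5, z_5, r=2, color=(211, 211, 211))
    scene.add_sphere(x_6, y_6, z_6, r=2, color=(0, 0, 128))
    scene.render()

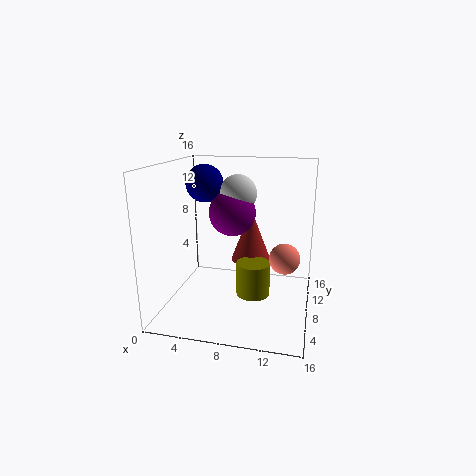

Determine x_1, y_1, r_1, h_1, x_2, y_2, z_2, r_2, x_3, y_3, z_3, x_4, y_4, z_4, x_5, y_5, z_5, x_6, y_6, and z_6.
x_1 = 9.5; y_1 = 9.5; r_1 = 2; h_1 = 4; x_2 = 8.5; y_2 = 13; z_2 = 3.5; r_2 = 2.5; x_3 = 7.5; y_3 = 7.5; z_3 = 11; x_4 = 13.5; y_4 = 4.5; z_4 = 7.5; x_5 = 8; y_5 = 8; z_5 = 13; x_6 = 4.5; y_6 = 7.5; z_6 = 14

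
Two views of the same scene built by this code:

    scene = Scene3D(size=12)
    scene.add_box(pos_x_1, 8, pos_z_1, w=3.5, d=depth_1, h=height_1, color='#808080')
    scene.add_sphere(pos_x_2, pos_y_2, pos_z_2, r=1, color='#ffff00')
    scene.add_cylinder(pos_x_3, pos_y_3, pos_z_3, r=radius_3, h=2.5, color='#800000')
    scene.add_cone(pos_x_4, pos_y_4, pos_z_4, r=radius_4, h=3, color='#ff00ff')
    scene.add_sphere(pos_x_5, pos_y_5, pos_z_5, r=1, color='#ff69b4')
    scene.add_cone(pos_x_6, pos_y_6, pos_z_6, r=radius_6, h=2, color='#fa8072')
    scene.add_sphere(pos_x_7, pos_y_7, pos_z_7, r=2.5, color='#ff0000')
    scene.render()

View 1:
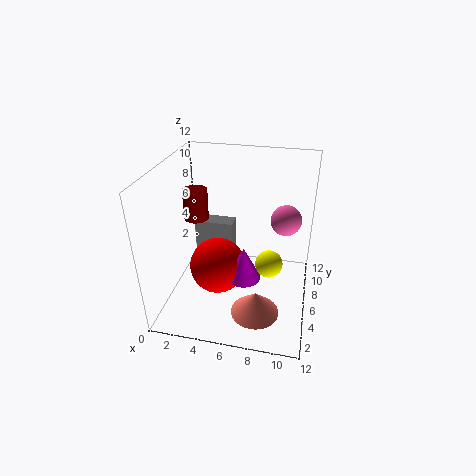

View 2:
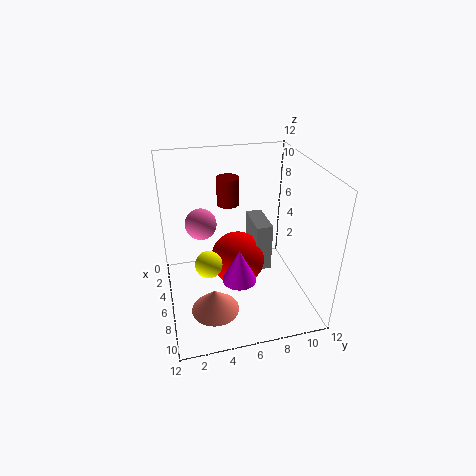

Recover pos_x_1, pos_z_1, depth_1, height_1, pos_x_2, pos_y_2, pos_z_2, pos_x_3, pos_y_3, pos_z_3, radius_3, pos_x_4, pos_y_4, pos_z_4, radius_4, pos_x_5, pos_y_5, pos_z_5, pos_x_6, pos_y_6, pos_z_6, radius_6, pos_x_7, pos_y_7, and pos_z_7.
pos_x_1 = 1.5
pos_z_1 = 1.5
depth_1 = 1.5
height_1 = 4.5
pos_x_2 = 9
pos_y_2 = 3
pos_z_2 = 6
pos_x_3 = 2.5
pos_y_3 = 6
pos_z_3 = 7.5
radius_3 = 1
pos_x_4 = 6.5
pos_y_4 = 6
pos_z_4 = 2
radius_4 = 1.5
pos_x_5 = 10
pos_y_5 = 2.5
pos_z_5 = 10
pos_x_6 = 8
pos_y_6 = 3.5
pos_z_6 = 0.5
radius_6 = 2
pos_x_7 = 4
pos_y_7 = 6.5
pos_z_7 = 2.5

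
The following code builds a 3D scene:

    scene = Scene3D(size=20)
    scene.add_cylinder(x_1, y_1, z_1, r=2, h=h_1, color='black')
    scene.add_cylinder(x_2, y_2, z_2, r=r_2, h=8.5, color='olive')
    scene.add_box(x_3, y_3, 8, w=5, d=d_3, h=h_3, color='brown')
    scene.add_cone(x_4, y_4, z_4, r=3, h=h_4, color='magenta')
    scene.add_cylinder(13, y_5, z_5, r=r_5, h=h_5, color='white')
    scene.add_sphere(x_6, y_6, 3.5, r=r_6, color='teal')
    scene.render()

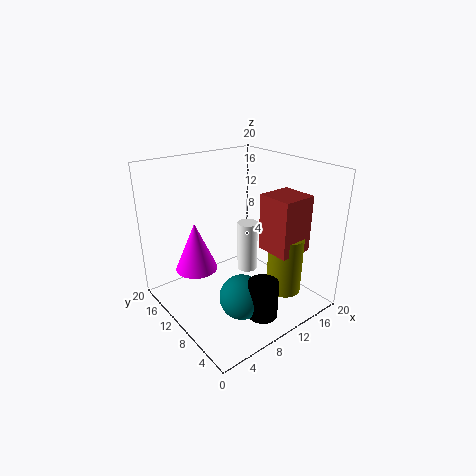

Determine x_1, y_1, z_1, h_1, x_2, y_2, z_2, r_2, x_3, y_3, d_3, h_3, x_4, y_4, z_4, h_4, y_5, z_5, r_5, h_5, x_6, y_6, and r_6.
x_1 = 9, y_1 = 3.5, z_1 = 1.5, h_1 = 5, x_2 = 15.5, y_2 = 6, z_2 = 1.5, r_2 = 2.5, x_3 = 13, y_3 = 4, d_3 = 5, h_3 = 8, x_4 = 5.5, y_4 = 14, z_4 = 5, h_4 = 7, y_5 = 11.5, z_5 = 3.5, r_5 = 1.5, h_5 = 7.5, x_6 = 7.5, y_6 = 6, r_6 = 3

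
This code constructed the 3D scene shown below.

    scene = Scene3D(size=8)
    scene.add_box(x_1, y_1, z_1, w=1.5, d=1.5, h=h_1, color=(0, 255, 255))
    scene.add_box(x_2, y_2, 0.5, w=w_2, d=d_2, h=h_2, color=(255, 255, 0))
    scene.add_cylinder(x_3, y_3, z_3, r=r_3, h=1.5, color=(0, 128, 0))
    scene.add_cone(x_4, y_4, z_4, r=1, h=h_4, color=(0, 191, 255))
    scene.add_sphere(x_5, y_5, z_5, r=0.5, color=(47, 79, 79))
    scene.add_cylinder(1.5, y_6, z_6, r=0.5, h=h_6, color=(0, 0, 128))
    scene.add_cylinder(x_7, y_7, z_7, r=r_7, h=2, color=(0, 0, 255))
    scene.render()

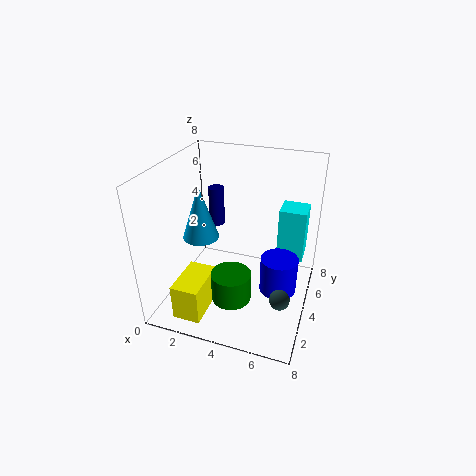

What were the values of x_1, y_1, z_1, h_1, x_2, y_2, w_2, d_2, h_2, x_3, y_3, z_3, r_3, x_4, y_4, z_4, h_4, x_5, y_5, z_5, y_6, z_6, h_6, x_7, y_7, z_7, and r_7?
x_1 = 6
y_1 = 5
z_1 = 2.5
h_1 = 3
x_2 = 1.5
y_2 = 0.5
w_2 = 1.5
d_2 = 2.5
h_2 = 2
x_3 = 4.5
y_3 = 1.5
z_3 = 2
r_3 = 1
x_4 = 2
y_4 = 3.5
z_4 = 4
h_4 = 3
x_5 = 7
y_5 = 1.5
z_5 = 2.5
y_6 = 7
z_6 = 3
h_6 = 2.5
x_7 = 6.5
y_7 = 3.5
z_7 = 1.5
r_7 = 1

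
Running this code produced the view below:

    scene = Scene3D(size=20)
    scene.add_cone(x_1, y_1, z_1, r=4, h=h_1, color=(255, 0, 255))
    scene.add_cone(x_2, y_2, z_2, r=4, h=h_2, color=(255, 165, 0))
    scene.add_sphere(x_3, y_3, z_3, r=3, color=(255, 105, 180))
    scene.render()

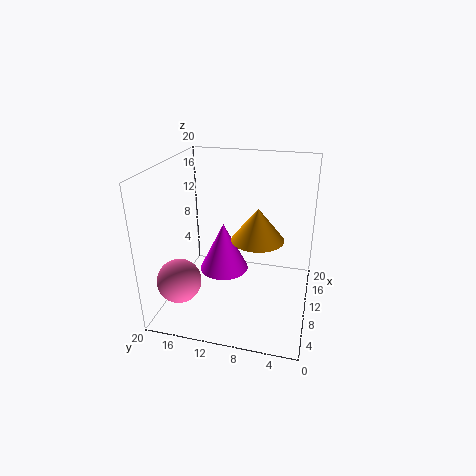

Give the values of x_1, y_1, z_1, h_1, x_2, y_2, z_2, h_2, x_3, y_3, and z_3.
x_1 = 16, y_1 = 14, z_1 = 1, h_1 = 8, x_2 = 14, y_2 = 8, z_2 = 8, h_2 = 5, x_3 = 5, y_3 = 17, z_3 = 5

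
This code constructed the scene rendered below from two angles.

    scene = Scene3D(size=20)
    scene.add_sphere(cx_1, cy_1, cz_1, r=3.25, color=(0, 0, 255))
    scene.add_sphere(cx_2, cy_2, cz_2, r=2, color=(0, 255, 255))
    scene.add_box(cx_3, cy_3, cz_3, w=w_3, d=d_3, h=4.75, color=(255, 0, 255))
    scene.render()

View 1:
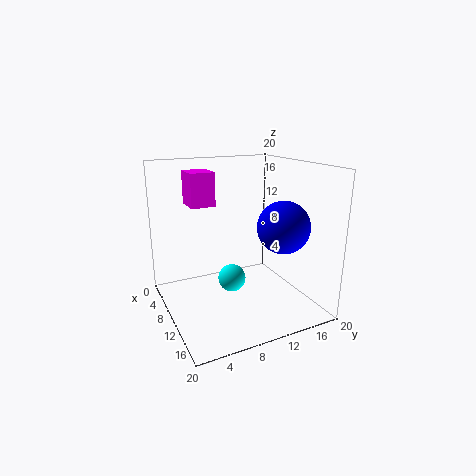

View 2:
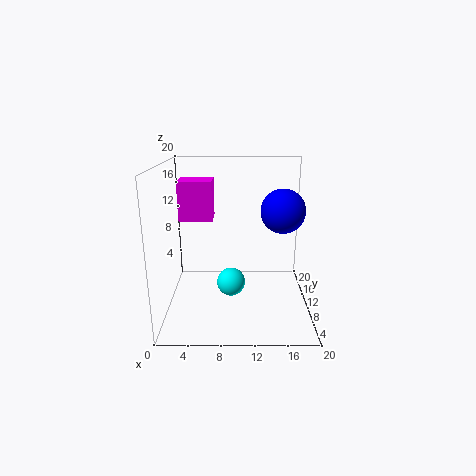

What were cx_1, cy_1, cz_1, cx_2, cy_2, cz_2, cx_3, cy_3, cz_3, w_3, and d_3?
cx_1 = 16.5
cy_1 = 13
cz_1 = 13
cx_2 = 9
cy_2 = 9.5
cz_2 = 3.5
cx_3 = 3
cy_3 = 4.5
cz_3 = 14
w_3 = 4
d_3 = 3.5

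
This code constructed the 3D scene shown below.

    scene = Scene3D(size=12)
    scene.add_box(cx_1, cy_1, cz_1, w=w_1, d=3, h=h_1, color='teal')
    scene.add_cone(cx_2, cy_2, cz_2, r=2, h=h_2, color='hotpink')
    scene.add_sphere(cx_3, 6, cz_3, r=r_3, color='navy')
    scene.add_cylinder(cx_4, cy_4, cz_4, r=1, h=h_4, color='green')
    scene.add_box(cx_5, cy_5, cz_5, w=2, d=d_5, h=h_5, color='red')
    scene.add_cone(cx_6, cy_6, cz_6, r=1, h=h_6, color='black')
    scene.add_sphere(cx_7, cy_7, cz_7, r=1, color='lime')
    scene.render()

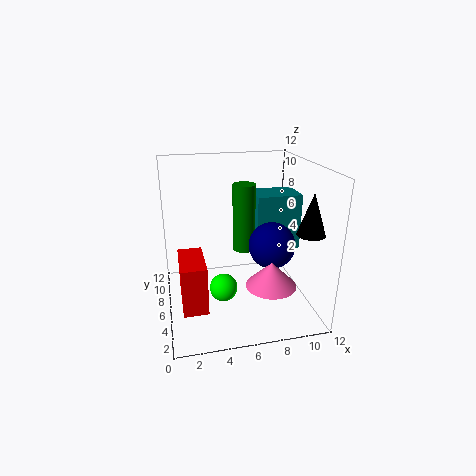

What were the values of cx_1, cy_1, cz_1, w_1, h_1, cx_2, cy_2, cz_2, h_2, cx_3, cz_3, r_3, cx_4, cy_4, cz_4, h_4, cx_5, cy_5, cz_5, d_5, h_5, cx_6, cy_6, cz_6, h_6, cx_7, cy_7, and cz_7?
cx_1 = 8
cy_1 = 7
cz_1 = 4
w_1 = 4
h_1 = 5
cx_2 = 8
cy_2 = 3
cz_2 = 3
h_2 = 2
cx_3 = 9
cz_3 = 5
r_3 = 2
cx_4 = 7
cy_4 = 8
cz_4 = 4
h_4 = 6
cx_5 = 1
cy_5 = 3
cz_5 = 1
d_5 = 4
h_5 = 4
cx_6 = 10
cy_6 = 1
cz_6 = 8
h_6 = 3
cx_7 = 4
cy_7 = 2
cz_7 = 4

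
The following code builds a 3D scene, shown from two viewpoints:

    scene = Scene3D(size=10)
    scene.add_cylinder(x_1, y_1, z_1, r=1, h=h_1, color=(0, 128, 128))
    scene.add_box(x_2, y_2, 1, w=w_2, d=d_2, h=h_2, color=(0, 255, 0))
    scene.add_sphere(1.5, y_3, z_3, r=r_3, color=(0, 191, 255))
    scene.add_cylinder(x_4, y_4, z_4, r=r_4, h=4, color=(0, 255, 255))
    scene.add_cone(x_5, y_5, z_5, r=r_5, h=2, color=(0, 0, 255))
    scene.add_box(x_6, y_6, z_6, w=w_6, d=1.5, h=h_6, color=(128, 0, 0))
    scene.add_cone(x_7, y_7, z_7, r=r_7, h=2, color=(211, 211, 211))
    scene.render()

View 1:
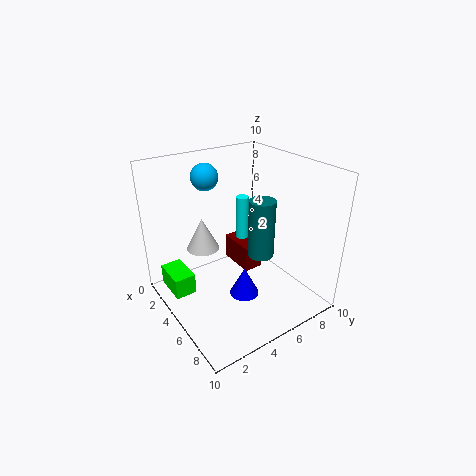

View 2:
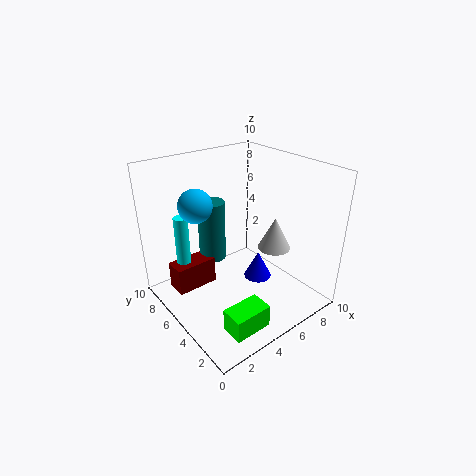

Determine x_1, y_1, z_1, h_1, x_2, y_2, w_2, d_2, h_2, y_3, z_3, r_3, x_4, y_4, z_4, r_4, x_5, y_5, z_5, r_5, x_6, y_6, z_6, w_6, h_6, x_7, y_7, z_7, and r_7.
x_1 = 4.5, y_1 = 7.5, z_1 = 2.5, h_1 = 4.5, x_2 = 1.5, y_2 = 0.5, w_2 = 2.5, d_2 = 1.5, h_2 = 1.5, y_3 = 4.5, z_3 = 8.5, r_3 = 1, x_4 = 2, y_4 = 7.5, z_4 = 2.5, r_4 = 0.5, x_5 = 6.5, y_5 = 4.5, z_5 = 1.5, r_5 = 1, x_6 = 1, y_6 = 6.5, z_6 = 1, w_6 = 3, h_6 = 2, x_7 = 5.5, y_7 = 2, z_7 = 5.5, r_7 = 1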